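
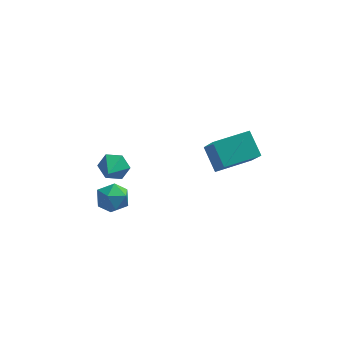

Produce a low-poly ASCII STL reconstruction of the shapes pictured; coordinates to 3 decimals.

solid 
facet normal -0.995 -0.041 -0.087
outer loop
vertex -3.124 -2.141 0.778
vertex -3.121 -2.982 1.137
vertex -3.199 -2.251 1.683
endloop
endfacet
facet normal -0.776 0.631 0.012
outer loop
vertex -3.124 -2.141 0.778
vertex -3.199 -2.251 1.683
vertex -2.666 -1.589 1.346
endloop
endfacet
facet normal -0.322 0.795 -0.513
outer loop
vertex -3.124 -2.141 0.778
vertex -2.666 -1.589 1.346
vertex -2.258 -1.91 0.592
endloop
endfacet
facet normal -0.262 0.225 -0.939
outer loop
vertex -3.124 -2.141 0.778
vertex -2.258 -1.91 0.592
vertex -2.54 -2.771 0.464
endloop
endfacet
facet normal -0.677 -0.291 -0.676
outer loop
vertex -3.124 -2.141 0.778
vertex -2.54 -2.771 0.464
vertex -3.121 -2.982 1.137
endloop
endfacet
facet normal -0.416 0.656 0.630
outer loop
vertex -2.666 -1.589 1.346
vertex -3.199 -2.251 1.683
vertex -2.38 -2.089 2.056
endloop
endfacet
facet normal -0.773 -0.431 0.466
outer loop
vertex -3.199 -2.251 1.683
vertex -3.121 -2.982 1.137
vertex -2.662 -2.95 1.928
endloop
endfacet
facet normal -0.258 -0.836 -0.485
outer loop
vertex -3.121 -2.982 1.137
vertex -2.54 -2.771 0.464
vertex -2.254 -3.271 1.174
endloop
endfacet
facet normal 0.415 -0.000 -0.910
outer loop
vertex -2.54 -2.771 0.464
vertex -2.258 -1.91 0.592
vertex -1.721 -2.609 0.837
endloop
endfacet
facet normal 0.317 0.922 -0.221
outer loop
vertex -2.258 -1.91 0.592
vertex -2.666 -1.589 1.346
vertex -1.799 -1.878 1.383
endloop
endfacet
facet normal 0.262 -0.225 0.939
outer loop
vertex -1.796 -2.719 1.742
vertex -2.38 -2.089 2.056
vertex -2.662 -2.95 1.928
endloop
endfacet
facet normal 0.322 -0.795 0.513
outer loop
vertex -1.796 -2.719 1.742
vertex -2.662 -2.95 1.928
vertex -2.254 -3.271 1.174
endloop
endfacet
facet normal 0.776 -0.631 -0.012
outer loop
vertex -1.796 -2.719 1.742
vertex -2.254 -3.271 1.174
vertex -1.721 -2.609 0.837
endloop
endfacet
facet normal 0.995 0.041 0.087
outer loop
vertex -1.796 -2.719 1.742
vertex -1.721 -2.609 0.837
vertex -1.799 -1.878 1.383
endloop
endfacet
facet normal 0.677 0.291 0.676
outer loop
vertex -1.796 -2.719 1.742
vertex -1.799 -1.878 1.383
vertex -2.38 -2.089 2.056
endloop
endfacet
facet normal -0.415 0.000 0.910
outer loop
vertex -2.662 -2.95 1.928
vertex -2.38 -2.089 2.056
vertex -3.199 -2.251 1.683
endloop
endfacet
facet normal -0.317 -0.922 0.221
outer loop
vertex -2.254 -3.271 1.174
vertex -2.662 -2.95 1.928
vertex -3.121 -2.982 1.137
endloop
endfacet
facet normal 0.416 -0.656 -0.630
outer loop
vertex -1.721 -2.609 0.837
vertex -2.254 -3.271 1.174
vertex -2.54 -2.771 0.464
endloop
endfacet
facet normal 0.773 0.431 -0.466
outer loop
vertex -1.799 -1.878 1.383
vertex -1.721 -2.609 0.837
vertex -2.258 -1.91 0.592
endloop
endfacet
facet normal 0.258 0.836 0.485
outer loop
vertex -2.38 -2.089 2.056
vertex -1.799 -1.878 1.383
vertex -2.666 -1.589 1.346
endloop
endfacet
facet normal 0.163 0.899 -0.406
outer loop
vertex -2.311 1.822 -1.56
vertex -2.73 2.188 -0.918
vertex -1.892 2.062 -0.86
endloop
endfacet
facet normal 0.647 -0.751 -0.130
outer loop
vertex -2.311 1.822 -1.56
vertex -1.892 2.062 -0.86
vertex -2.93 1.092 -0.422
endloop
endfacet
facet normal 0.163 0.899 -0.406
outer loop
vertex -1.892 2.062 -0.86
vertex -2.73 2.188 -0.918
vertex -2.311 2.428 -0.218
endloop
endfacet
facet normal 0.647 -0.399 0.650
outer loop
vertex -1.892 2.062 -0.86
vertex -2.311 2.428 -0.218
vertex -2.93 1.092 -0.422
endloop
endfacet
facet normal 0.164 0.899 -0.406
outer loop
vertex -2.311 2.428 -0.218
vertex -2.73 2.188 -0.918
vertex -3.15 2.555 -0.276
endloop
endfacet
facet normal -0.085 -0.112 0.990
outer loop
vertex -2.311 2.428 -0.218
vertex -3.15 2.555 -0.276
vertex -2.93 1.092 -0.422
endloop
endfacet
facet normal 0.164 0.899 -0.407
outer loop
vertex -3.15 2.555 -0.276
vertex -2.73 2.188 -0.918
vertex -3.569 2.315 -0.975
endloop
endfacet
facet normal -0.816 -0.178 0.550
outer loop
vertex -3.15 2.555 -0.276
vertex -3.569 2.315 -0.975
vertex -2.93 1.092 -0.422
endloop
endfacet
facet normal 0.164 0.899 -0.407
outer loop
vertex -3.569 2.315 -0.975
vertex -2.73 2.188 -0.918
vertex -3.149 1.948 -1.617
endloop
endfacet
facet normal -0.816 -0.530 -0.230
outer loop
vertex -3.569 2.315 -0.975
vertex -3.149 1.948 -1.617
vertex -2.93 1.092 -0.422
endloop
endfacet
facet normal 0.163 0.899 -0.406
outer loop
vertex -3.149 1.948 -1.617
vertex -2.73 2.188 -0.918
vertex -2.311 1.822 -1.56
endloop
endfacet
facet normal -0.084 -0.817 -0.570
outer loop
vertex -3.149 1.948 -1.617
vertex -2.311 1.822 -1.56
vertex -2.93 1.092 -0.422
endloop
endfacet
facet normal -0.899 -0.430 -0.077
outer loop
vertex 2.802 -2.577 4.018
vertex 2.238 -1.562 4.936
vertex 2.375 -1.404 2.457
endloop
endfacet
facet normal 0.381 -0.686 -0.620
outer loop
vertex 4.102 -0.578 2.604
vertex 2.802 -2.577 4.018
vertex 2.375 -1.404 2.457
endloop
endfacet
facet normal -0.900 -0.430 -0.077
outer loop
vertex 2.375 -1.404 2.457
vertex 2.238 -1.562 4.936
vertex 1.811 -0.388 3.374
endloop
endfacet
facet normal -0.214 0.586 -0.781
outer loop
vertex 1.811 -0.388 3.374
vertex 4.102 -0.578 2.604
vertex 2.375 -1.404 2.457
endloop
endfacet
facet normal 0.214 -0.587 0.781
outer loop
vertex 2.802 -2.577 4.018
vertex 3.965 -0.736 5.083
vertex 2.238 -1.562 4.936
endloop
endfacet
facet normal 0.381 -0.686 -0.620
outer loop
vertex 4.529 -1.752 4.166
vertex 2.802 -2.577 4.018
vertex 4.102 -0.578 2.604
endloop
endfacet
facet normal 0.213 -0.587 0.781
outer loop
vertex 4.529 -1.752 4.166
vertex 3.965 -0.736 5.083
vertex 2.802 -2.577 4.018
endloop
endfacet
facet normal -0.381 0.686 0.620
outer loop
vertex 2.238 -1.562 4.936
vertex 3.965 -0.736 5.083
vertex 1.811 -0.388 3.374
endloop
endfacet
facet normal -0.214 0.587 -0.781
outer loop
vertex 3.538 0.437 3.522
vertex 4.102 -0.578 2.604
vertex 1.811 -0.388 3.374
endloop
endfacet
facet normal -0.381 0.686 0.620
outer loop
vertex 1.811 -0.388 3.374
vertex 3.965 -0.736 5.083
vertex 3.538 0.437 3.522
endloop
endfacet
facet normal 0.900 0.430 0.077
outer loop
vertex 3.538 0.437 3.522
vertex 4.529 -1.752 4.166
vertex 4.102 -0.578 2.604
endloop
endfacet
facet normal 0.900 0.430 0.077
outer loop
vertex 3.965 -0.736 5.083
vertex 4.529 -1.752 4.166
vertex 3.538 0.437 3.522
endloop
endfacet

endsolid


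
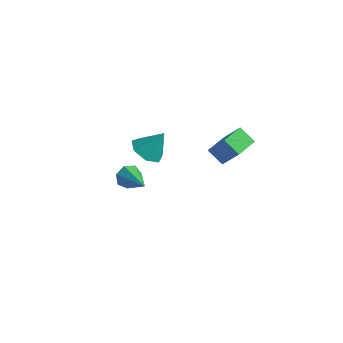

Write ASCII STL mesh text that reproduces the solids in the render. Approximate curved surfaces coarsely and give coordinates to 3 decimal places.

solid 
facet normal -0.811 0.386 -0.439
outer loop
vertex -2.834 2.855 -4.823
vertex -3.293 2.584 -4.213
vertex -2.915 3.298 -4.283
endloop
endfacet
facet normal 0.799 0.518 -0.305
outer loop
vertex -2.834 2.855 -4.823
vertex -2.915 3.298 -4.283
vertex -1.507 1.736 -3.247
endloop
endfacet
facet normal -0.811 0.386 -0.439
outer loop
vertex -2.915 3.298 -4.283
vertex -3.293 2.584 -4.213
vertex -3.281 3.203 -3.69
endloop
endfacet
facet normal 0.508 0.745 0.433
outer loop
vertex -2.915 3.298 -4.283
vertex -3.281 3.203 -3.69
vertex -1.507 1.736 -3.247
endloop
endfacet
facet normal -0.812 0.386 -0.438
outer loop
vertex -3.281 3.203 -3.69
vertex -3.293 2.584 -4.213
vertex -3.655 2.643 -3.491
endloop
endfacet
facet normal 0.027 0.319 0.947
outer loop
vertex -3.281 3.203 -3.69
vertex -3.655 2.643 -3.491
vertex -1.507 1.736 -3.247
endloop
endfacet
facet normal -0.812 0.386 -0.438
outer loop
vertex -3.655 2.643 -3.491
vertex -3.293 2.584 -4.213
vertex -3.757 2.038 -3.835
endloop
endfacet
facet normal -0.282 -0.438 0.854
outer loop
vertex -3.655 2.643 -3.491
vertex -3.757 2.038 -3.835
vertex -1.507 1.736 -3.247
endloop
endfacet
facet normal -0.811 0.385 -0.439
outer loop
vertex -3.757 2.038 -3.835
vertex -3.293 2.584 -4.213
vertex -3.508 1.845 -4.464
endloop
endfacet
facet normal -0.186 -0.958 0.220
outer loop
vertex -3.757 2.038 -3.835
vertex -3.508 1.845 -4.464
vertex -1.507 1.736 -3.247
endloop
endfacet
facet normal -0.812 0.385 -0.439
outer loop
vertex -3.508 1.845 -4.464
vertex -3.293 2.584 -4.213
vertex -3.098 2.209 -4.903
endloop
endfacet
facet normal 0.243 -0.846 -0.475
outer loop
vertex -3.508 1.845 -4.464
vertex -3.098 2.209 -4.903
vertex -1.507 1.736 -3.247
endloop
endfacet
facet normal -0.811 0.386 -0.439
outer loop
vertex -3.098 2.209 -4.903
vertex -3.293 2.584 -4.213
vertex -2.834 2.855 -4.823
endloop
endfacet
facet normal 0.680 -0.190 -0.708
outer loop
vertex -3.098 2.209 -4.903
vertex -2.834 2.855 -4.823
vertex -1.507 1.736 -3.247
endloop
endfacet
facet normal -0.542 0.103 -0.834
outer loop
vertex 2.462 2.121 2.289
vertex 2.563 3.433 2.385
vertex 3.424 2.093 1.66
endloop
endfacet
facet normal -0.077 -0.994 -0.073
outer loop
vertex 4.617 1.867 3.495
vertex 2.462 2.121 2.289
vertex 3.424 2.093 1.66
endloop
endfacet
facet normal -0.542 0.103 -0.834
outer loop
vertex 3.424 2.093 1.66
vertex 2.563 3.433 2.385
vertex 3.525 3.405 1.756
endloop
endfacet
facet normal 0.837 -0.024 -0.547
outer loop
vertex 3.525 3.405 1.756
vertex 4.617 1.867 3.495
vertex 3.424 2.093 1.66
endloop
endfacet
facet normal -0.837 0.024 0.547
outer loop
vertex 2.462 2.121 2.289
vertex 3.756 3.207 4.22
vertex 2.563 3.433 2.385
endloop
endfacet
facet normal -0.077 -0.994 -0.073
outer loop
vertex 3.655 1.895 4.124
vertex 2.462 2.121 2.289
vertex 4.617 1.867 3.495
endloop
endfacet
facet normal -0.837 0.024 0.547
outer loop
vertex 3.655 1.895 4.124
vertex 3.756 3.207 4.22
vertex 2.462 2.121 2.289
endloop
endfacet
facet normal 0.077 0.994 0.073
outer loop
vertex 2.563 3.433 2.385
vertex 3.756 3.207 4.22
vertex 3.525 3.405 1.756
endloop
endfacet
facet normal 0.837 -0.024 -0.547
outer loop
vertex 4.718 3.179 3.591
vertex 4.617 1.867 3.495
vertex 3.525 3.405 1.756
endloop
endfacet
facet normal 0.077 0.994 0.073
outer loop
vertex 3.525 3.405 1.756
vertex 3.756 3.207 4.22
vertex 4.718 3.179 3.591
endloop
endfacet
facet normal 0.542 -0.103 0.834
outer loop
vertex 4.718 3.179 3.591
vertex 3.655 1.895 4.124
vertex 4.617 1.867 3.495
endloop
endfacet
facet normal 0.542 -0.103 0.834
outer loop
vertex 3.756 3.207 4.22
vertex 3.655 1.895 4.124
vertex 4.718 3.179 3.591
endloop
endfacet
facet normal -0.393 -0.410 -0.823
outer loop
vertex -0.073 1.136 0.451
vertex -1.02 1.345 0.799
vertex -0.406 1.931 0.214
endloop
endfacet
facet normal 0.926 0.375 -0.042
outer loop
vertex -0.073 1.136 0.451
vertex -0.406 1.931 0.214
vertex -0.36 2.035 2.181
endloop
endfacet
facet normal -0.392 -0.411 -0.823
outer loop
vertex -0.406 1.931 0.214
vertex -1.02 1.345 0.799
vertex -1.202 2.284 0.417
endloop
endfacet
facet normal 0.392 0.918 -0.058
outer loop
vertex -0.406 1.931 0.214
vertex -1.202 2.284 0.417
vertex -0.36 2.035 2.181
endloop
endfacet
facet normal -0.392 -0.411 -0.823
outer loop
vertex -1.202 2.284 0.417
vertex -1.02 1.345 0.799
vertex -1.86 1.93 0.907
endloop
endfacet
facet normal -0.293 0.917 0.269
outer loop
vertex -1.202 2.284 0.417
vertex -1.86 1.93 0.907
vertex -0.36 2.035 2.181
endloop
endfacet
facet normal -0.392 -0.411 -0.823
outer loop
vertex -1.86 1.93 0.907
vertex -1.02 1.345 0.799
vertex -1.885 1.136 1.316
endloop
endfacet
facet normal -0.615 0.376 0.693
outer loop
vertex -1.86 1.93 0.907
vertex -1.885 1.136 1.316
vertex -0.36 2.035 2.181
endloop
endfacet
facet normal -0.393 -0.410 -0.823
outer loop
vertex -1.885 1.136 1.316
vertex -1.02 1.345 0.799
vertex -1.259 0.499 1.335
endloop
endfacet
facet normal -0.331 -0.299 0.895
outer loop
vertex -1.885 1.136 1.316
vertex -1.259 0.499 1.335
vertex -0.36 2.035 2.181
endloop
endfacet
facet normal -0.393 -0.411 -0.823
outer loop
vertex -1.259 0.499 1.335
vertex -1.02 1.345 0.799
vertex -0.452 0.499 0.95
endloop
endfacet
facet normal 0.345 -0.600 0.722
outer loop
vertex -1.259 0.499 1.335
vertex -0.452 0.499 0.95
vertex -0.36 2.035 2.181
endloop
endfacet
facet normal -0.393 -0.411 -0.823
outer loop
vertex -0.452 0.499 0.95
vertex -1.02 1.345 0.799
vertex -0.073 1.136 0.451
endloop
endfacet
facet normal 0.904 -0.299 0.305
outer loop
vertex -0.452 0.499 0.95
vertex -0.073 1.136 0.451
vertex -0.36 2.035 2.181
endloop
endfacet

endsolid


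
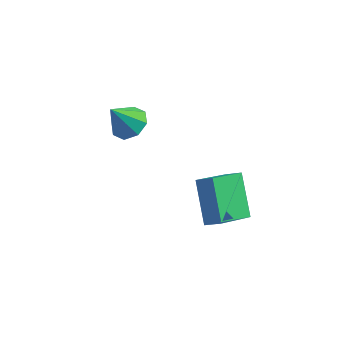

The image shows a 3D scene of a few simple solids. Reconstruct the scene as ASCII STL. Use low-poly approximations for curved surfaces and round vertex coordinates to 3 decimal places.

solid 
facet normal -0.417 0.602 0.682
outer loop
vertex 0.512 -1.131 2.061
vertex 1.211 -1.132 2.489
vertex 1.139 0.459 1.041
endloop
endfacet
facet normal -0.853 0.001 -0.522
outer loop
vertex 1.989 -0.768 -0.349
vertex 0.512 -1.131 2.061
vertex 1.139 0.459 1.041
endloop
endfacet
facet normal -0.417 0.601 0.681
outer loop
vertex 1.139 0.459 1.041
vertex 1.211 -1.132 2.489
vertex 1.838 0.458 1.47
endloop
endfacet
facet normal 0.316 0.799 -0.512
outer loop
vertex 1.838 0.458 1.47
vertex 1.989 -0.768 -0.349
vertex 1.139 0.459 1.041
endloop
endfacet
facet normal -0.315 -0.799 0.513
outer loop
vertex 0.512 -1.131 2.061
vertex 2.061 -2.359 1.099
vertex 1.211 -1.132 2.489
endloop
endfacet
facet normal -0.853 0.001 -0.522
outer loop
vertex 1.362 -2.358 0.67
vertex 0.512 -1.131 2.061
vertex 1.989 -0.768 -0.349
endloop
endfacet
facet normal -0.315 -0.799 0.512
outer loop
vertex 1.362 -2.358 0.67
vertex 2.061 -2.359 1.099
vertex 0.512 -1.131 2.061
endloop
endfacet
facet normal 0.853 -0.001 0.523
outer loop
vertex 1.211 -1.132 2.489
vertex 2.061 -2.359 1.099
vertex 1.838 0.458 1.47
endloop
endfacet
facet normal 0.315 0.799 -0.512
outer loop
vertex 2.688 -0.769 0.079
vertex 1.989 -0.768 -0.349
vertex 1.838 0.458 1.47
endloop
endfacet
facet normal 0.853 -0.001 0.522
outer loop
vertex 1.838 0.458 1.47
vertex 2.061 -2.359 1.099
vertex 2.688 -0.769 0.079
endloop
endfacet
facet normal 0.417 -0.601 -0.682
outer loop
vertex 2.688 -0.769 0.079
vertex 1.362 -2.358 0.67
vertex 1.989 -0.768 -0.349
endloop
endfacet
facet normal 0.417 -0.602 -0.681
outer loop
vertex 2.061 -2.359 1.099
vertex 1.362 -2.358 0.67
vertex 2.688 -0.769 0.079
endloop
endfacet
facet normal 0.362 0.380 -0.851
outer loop
vertex -2.667 1.412 2.839
vertex -3.145 0.869 2.393
vertex -3.254 1.655 2.698
endloop
endfacet
facet normal 0.043 0.577 0.815
outer loop
vertex -2.667 1.412 2.839
vertex -3.254 1.655 2.698
vertex -3.695 0.291 3.687
endloop
endfacet
facet normal 0.361 0.380 -0.852
outer loop
vertex -3.254 1.655 2.698
vertex -3.145 0.869 2.393
vertex -3.777 1.437 2.379
endloop
endfacet
facet normal -0.585 0.591 0.555
outer loop
vertex -3.254 1.655 2.698
vertex -3.777 1.437 2.379
vertex -3.695 0.291 3.687
endloop
endfacet
facet normal 0.361 0.381 -0.851
outer loop
vertex -3.777 1.437 2.379
vertex -3.145 0.869 2.393
vertex -3.93 0.887 2.068
endloop
endfacet
facet normal -0.967 0.157 0.198
outer loop
vertex -3.777 1.437 2.379
vertex -3.93 0.887 2.068
vertex -3.695 0.291 3.687
endloop
endfacet
facet normal 0.361 0.381 -0.851
outer loop
vertex -3.93 0.887 2.068
vertex -3.145 0.869 2.393
vertex -3.624 0.326 1.947
endloop
endfacet
facet normal -0.881 -0.471 -0.045
outer loop
vertex -3.93 0.887 2.068
vertex -3.624 0.326 1.947
vertex -3.695 0.291 3.687
endloop
endfacet
facet normal 0.362 0.380 -0.851
outer loop
vertex -3.624 0.326 1.947
vertex -3.145 0.869 2.393
vertex -3.037 0.083 2.088
endloop
endfacet
facet normal -0.375 -0.926 -0.034
outer loop
vertex -3.624 0.326 1.947
vertex -3.037 0.083 2.088
vertex -3.695 0.291 3.687
endloop
endfacet
facet normal 0.360 0.380 -0.852
outer loop
vertex -3.037 0.083 2.088
vertex -3.145 0.869 2.393
vertex -2.513 0.301 2.407
endloop
endfacet
facet normal 0.253 -0.940 0.227
outer loop
vertex -3.037 0.083 2.088
vertex -2.513 0.301 2.407
vertex -3.695 0.291 3.687
endloop
endfacet
facet normal 0.361 0.381 -0.851
outer loop
vertex -2.513 0.301 2.407
vertex -3.145 0.869 2.393
vertex -2.36 0.851 2.718
endloop
endfacet
facet normal 0.635 -0.506 0.583
outer loop
vertex -2.513 0.301 2.407
vertex -2.36 0.851 2.718
vertex -3.695 0.291 3.687
endloop
endfacet
facet normal 0.361 0.381 -0.851
outer loop
vertex -2.36 0.851 2.718
vertex -3.145 0.869 2.393
vertex -2.667 1.412 2.839
endloop
endfacet
facet normal 0.549 0.122 0.827
outer loop
vertex -2.36 0.851 2.718
vertex -2.667 1.412 2.839
vertex -3.695 0.291 3.687
endloop
endfacet

endsolid


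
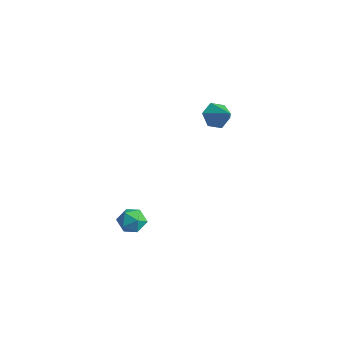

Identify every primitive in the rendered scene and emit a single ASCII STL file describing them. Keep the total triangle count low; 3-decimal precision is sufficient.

solid 
facet normal -0.817 0.079 -0.571
outer loop
vertex -2.234 2.692 2.423
vertex -2.62 2.735 2.982
vertex -2.367 3.299 2.698
endloop
endfacet
facet normal 0.855 0.358 -0.376
outer loop
vertex -2.234 2.692 2.423
vertex -2.367 3.299 2.698
vertex -1.68 2.645 3.638
endloop
endfacet
facet normal -0.817 0.079 -0.571
outer loop
vertex -2.367 3.299 2.698
vertex -2.62 2.735 2.982
vertex -2.753 3.343 3.256
endloop
endfacet
facet normal 0.463 0.850 0.253
outer loop
vertex -2.367 3.299 2.698
vertex -2.753 3.343 3.256
vertex -1.68 2.645 3.638
endloop
endfacet
facet normal -0.817 0.079 -0.571
outer loop
vertex -2.753 3.343 3.256
vertex -2.62 2.735 2.982
vertex -3.006 2.779 3.54
endloop
endfacet
facet normal -0.020 0.457 0.889
outer loop
vertex -2.753 3.343 3.256
vertex -3.006 2.779 3.54
vertex -1.68 2.645 3.638
endloop
endfacet
facet normal -0.817 0.078 -0.571
outer loop
vertex -3.006 2.779 3.54
vertex -2.62 2.735 2.982
vertex -2.872 2.171 3.265
endloop
endfacet
facet normal -0.110 -0.430 0.896
outer loop
vertex -3.006 2.779 3.54
vertex -2.872 2.171 3.265
vertex -1.68 2.645 3.638
endloop
endfacet
facet normal -0.817 0.078 -0.571
outer loop
vertex -2.872 2.171 3.265
vertex -2.62 2.735 2.982
vertex -2.486 2.128 2.707
endloop
endfacet
facet normal 0.283 -0.921 0.267
outer loop
vertex -2.872 2.171 3.265
vertex -2.486 2.128 2.707
vertex -1.68 2.645 3.638
endloop
endfacet
facet normal -0.818 0.078 -0.571
outer loop
vertex -2.486 2.128 2.707
vertex -2.62 2.735 2.982
vertex -2.234 2.692 2.423
endloop
endfacet
facet normal 0.765 -0.528 -0.369
outer loop
vertex -2.486 2.128 2.707
vertex -2.234 2.692 2.423
vertex -1.68 2.645 3.638
endloop
endfacet
facet normal -0.387 0.199 0.901
outer loop
vertex -1.57 -2.478 0.414
vertex -2.168 -2.663 0.198
vertex -1.762 -3.11 0.471
endloop
endfacet
facet normal 0.296 -0.004 0.955
outer loop
vertex -1.57 -2.478 0.414
vertex -1.762 -3.11 0.471
vertex -1.144 -2.967 0.28
endloop
endfacet
facet normal 0.691 0.447 0.568
outer loop
vertex -1.57 -2.478 0.414
vertex -1.144 -2.967 0.28
vertex -1.168 -2.433 -0.111
endloop
endfacet
facet normal 0.254 0.928 0.274
outer loop
vertex -1.57 -2.478 0.414
vertex -1.168 -2.433 -0.111
vertex -1.801 -2.245 -0.161
endloop
endfacet
facet normal -0.413 0.774 0.480
outer loop
vertex -1.57 -2.478 0.414
vertex -1.801 -2.245 -0.161
vertex -2.168 -2.663 0.198
endloop
endfacet
facet normal 0.357 -0.654 0.667
outer loop
vertex -1.144 -2.967 0.28
vertex -1.762 -3.11 0.471
vertex -1.479 -3.455 -0.019
endloop
endfacet
facet normal -0.748 -0.325 0.579
outer loop
vertex -1.762 -3.11 0.471
vertex -2.168 -2.663 0.198
vertex -2.112 -3.267 -0.069
endloop
endfacet
facet normal -0.790 0.605 -0.103
outer loop
vertex -2.168 -2.663 0.198
vertex -1.801 -2.245 -0.161
vertex -2.136 -2.733 -0.46
endloop
endfacet
facet normal 0.288 0.853 -0.435
outer loop
vertex -1.801 -2.245 -0.161
vertex -1.168 -2.433 -0.111
vertex -1.518 -2.59 -0.651
endloop
endfacet
facet normal 0.996 0.074 0.041
outer loop
vertex -1.168 -2.433 -0.111
vertex -1.144 -2.967 0.28
vertex -1.112 -3.037 -0.378
endloop
endfacet
facet normal -0.254 -0.928 -0.274
outer loop
vertex -1.71 -3.222 -0.594
vertex -1.479 -3.455 -0.019
vertex -2.112 -3.267 -0.069
endloop
endfacet
facet normal -0.691 -0.447 -0.568
outer loop
vertex -1.71 -3.222 -0.594
vertex -2.112 -3.267 -0.069
vertex -2.136 -2.733 -0.46
endloop
endfacet
facet normal -0.296 0.004 -0.955
outer loop
vertex -1.71 -3.222 -0.594
vertex -2.136 -2.733 -0.46
vertex -1.518 -2.59 -0.651
endloop
endfacet
facet normal 0.387 -0.199 -0.901
outer loop
vertex -1.71 -3.222 -0.594
vertex -1.518 -2.59 -0.651
vertex -1.112 -3.037 -0.378
endloop
endfacet
facet normal 0.413 -0.774 -0.480
outer loop
vertex -1.71 -3.222 -0.594
vertex -1.112 -3.037 -0.378
vertex -1.479 -3.455 -0.019
endloop
endfacet
facet normal -0.288 -0.853 0.435
outer loop
vertex -2.112 -3.267 -0.069
vertex -1.479 -3.455 -0.019
vertex -1.762 -3.11 0.471
endloop
endfacet
facet normal -0.996 -0.074 -0.041
outer loop
vertex -2.136 -2.733 -0.46
vertex -2.112 -3.267 -0.069
vertex -2.168 -2.663 0.198
endloop
endfacet
facet normal -0.357 0.654 -0.667
outer loop
vertex -1.518 -2.59 -0.651
vertex -2.136 -2.733 -0.46
vertex -1.801 -2.245 -0.161
endloop
endfacet
facet normal 0.748 0.325 -0.579
outer loop
vertex -1.112 -3.037 -0.378
vertex -1.518 -2.59 -0.651
vertex -1.168 -2.433 -0.111
endloop
endfacet
facet normal 0.790 -0.605 0.103
outer loop
vertex -1.479 -3.455 -0.019
vertex -1.112 -3.037 -0.378
vertex -1.144 -2.967 0.28
endloop
endfacet

endsolid


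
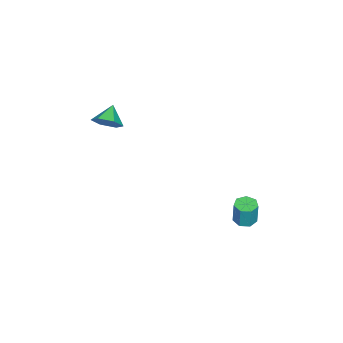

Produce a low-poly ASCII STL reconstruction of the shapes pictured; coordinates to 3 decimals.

solid 
facet normal 0.795 0.089 -0.600
outer loop
vertex -0.06 -3.474 2.431
vertex -0.512 -3.243 1.866
vertex -0.21 -2.734 2.342
endloop
endfacet
facet normal 0.062 0.132 0.989
outer loop
vertex -0.06 -3.474 2.431
vertex -0.21 -2.734 2.342
vertex -1.348 -3.337 2.494
endloop
endfacet
facet normal 0.796 0.088 -0.599
outer loop
vertex -0.21 -2.734 2.342
vertex -0.512 -3.243 1.866
vertex -0.662 -2.503 1.776
endloop
endfacet
facet normal -0.325 0.756 0.568
outer loop
vertex -0.21 -2.734 2.342
vertex -0.662 -2.503 1.776
vertex -1.348 -3.337 2.494
endloop
endfacet
facet normal 0.796 0.088 -0.599
outer loop
vertex -0.662 -2.503 1.776
vertex -0.512 -3.243 1.866
vertex -0.964 -3.013 1.3
endloop
endfacet
facet normal -0.810 0.577 -0.104
outer loop
vertex -0.662 -2.503 1.776
vertex -0.964 -3.013 1.3
vertex -1.348 -3.337 2.494
endloop
endfacet
facet normal 0.796 0.089 -0.599
outer loop
vertex -0.964 -3.013 1.3
vertex -0.512 -3.243 1.866
vertex -0.814 -3.752 1.389
endloop
endfacet
facet normal -0.908 -0.227 -0.353
outer loop
vertex -0.964 -3.013 1.3
vertex -0.814 -3.752 1.389
vertex -1.348 -3.337 2.494
endloop
endfacet
facet normal 0.796 0.089 -0.599
outer loop
vertex -0.814 -3.752 1.389
vertex -0.512 -3.243 1.866
vertex -0.362 -3.983 1.955
endloop
endfacet
facet normal -0.520 -0.851 0.068
outer loop
vertex -0.814 -3.752 1.389
vertex -0.362 -3.983 1.955
vertex -1.348 -3.337 2.494
endloop
endfacet
facet normal 0.795 0.089 -0.600
outer loop
vertex -0.362 -3.983 1.955
vertex -0.512 -3.243 1.866
vertex -0.06 -3.474 2.431
endloop
endfacet
facet normal -0.035 -0.671 0.740
outer loop
vertex -0.362 -3.983 1.955
vertex -0.06 -3.474 2.431
vertex -1.348 -3.337 2.494
endloop
endfacet
facet normal -0.119 -0.078 -0.990
outer loop
vertex -1.39 2.884 -4.018
vertex -1.955 2.932 -3.954
vertex -1.569 3.345 -4.033
endloop
endfacet
facet normal 0.925 0.354 -0.140
outer loop
vertex -1.39 2.884 -4.018
vertex -1.569 3.345 -4.033
vertex -1.241 2.979 -2.791
endloop
endfacet
facet normal 0.924 0.355 -0.140
outer loop
vertex -1.241 2.979 -2.791
vertex -1.569 3.345 -4.033
vertex -1.42 3.44 -2.805
endloop
endfacet
facet normal 0.121 0.077 0.990
outer loop
vertex -1.241 2.979 -2.791
vertex -1.42 3.44 -2.805
vertex -1.805 3.028 -2.726
endloop
endfacet
facet normal -0.121 -0.076 -0.990
outer loop
vertex -1.569 3.345 -4.033
vertex -1.955 2.932 -3.954
vertex -2.038 3.495 -3.987
endloop
endfacet
facet normal 0.293 0.950 -0.109
outer loop
vertex -1.569 3.345 -4.033
vertex -2.038 3.495 -3.987
vertex -1.42 3.44 -2.805
endloop
endfacet
facet normal 0.293 0.950 -0.109
outer loop
vertex -1.42 3.44 -2.805
vertex -2.038 3.495 -3.987
vertex -1.889 3.59 -2.76
endloop
endfacet
facet normal 0.120 0.078 0.990
outer loop
vertex -1.42 3.44 -2.805
vertex -1.889 3.59 -2.76
vertex -1.805 3.028 -2.726
endloop
endfacet
facet normal -0.120 -0.076 -0.990
outer loop
vertex -2.038 3.495 -3.987
vertex -1.955 2.932 -3.954
vertex -2.444 3.222 -3.917
endloop
endfacet
facet normal -0.558 0.830 0.003
outer loop
vertex -2.038 3.495 -3.987
vertex -2.444 3.222 -3.917
vertex -1.889 3.59 -2.76
endloop
endfacet
facet normal -0.558 0.830 0.003
outer loop
vertex -1.889 3.59 -2.76
vertex -2.444 3.222 -3.917
vertex -2.295 3.317 -2.689
endloop
endfacet
facet normal 0.121 0.078 0.990
outer loop
vertex -1.889 3.59 -2.76
vertex -2.295 3.317 -2.689
vertex -1.805 3.028 -2.726
endloop
endfacet
facet normal -0.121 -0.077 -0.990
outer loop
vertex -2.444 3.222 -3.917
vertex -1.955 2.932 -3.954
vertex -2.482 2.731 -3.874
endloop
endfacet
facet normal -0.990 0.087 0.113
outer loop
vertex -2.444 3.222 -3.917
vertex -2.482 2.731 -3.874
vertex -2.295 3.317 -2.689
endloop
endfacet
facet normal -0.990 0.084 0.114
outer loop
vertex -2.295 3.317 -2.689
vertex -2.482 2.731 -3.874
vertex -2.332 2.826 -2.647
endloop
endfacet
facet normal 0.119 0.076 0.990
outer loop
vertex -2.295 3.317 -2.689
vertex -2.332 2.826 -2.647
vertex -1.805 3.028 -2.726
endloop
endfacet
facet normal -0.120 -0.078 -0.990
outer loop
vertex -2.482 2.731 -3.874
vertex -1.955 2.932 -3.954
vertex -2.122 2.391 -3.891
endloop
endfacet
facet normal -0.677 -0.723 0.139
outer loop
vertex -2.482 2.731 -3.874
vertex -2.122 2.391 -3.891
vertex -2.332 2.826 -2.647
endloop
endfacet
facet normal -0.678 -0.722 0.138
outer loop
vertex -2.332 2.826 -2.647
vertex -2.122 2.391 -3.891
vertex -1.973 2.486 -2.664
endloop
endfacet
facet normal 0.119 0.076 0.990
outer loop
vertex -2.332 2.826 -2.647
vertex -1.973 2.486 -2.664
vertex -1.805 3.028 -2.726
endloop
endfacet
facet normal -0.122 -0.078 -0.990
outer loop
vertex -2.122 2.391 -3.891
vertex -1.955 2.932 -3.954
vertex -1.637 2.459 -3.956
endloop
endfacet
facet normal 0.146 -0.987 0.059
outer loop
vertex -2.122 2.391 -3.891
vertex -1.637 2.459 -3.956
vertex -1.973 2.486 -2.664
endloop
endfacet
facet normal 0.148 -0.987 0.059
outer loop
vertex -1.973 2.486 -2.664
vertex -1.637 2.459 -3.956
vertex -1.487 2.555 -2.728
endloop
endfacet
facet normal 0.120 0.076 0.990
outer loop
vertex -1.973 2.486 -2.664
vertex -1.487 2.555 -2.728
vertex -1.805 3.028 -2.726
endloop
endfacet
facet normal -0.119 -0.076 -0.990
outer loop
vertex -1.637 2.459 -3.956
vertex -1.955 2.932 -3.954
vertex -1.39 2.884 -4.018
endloop
endfacet
facet normal 0.859 -0.508 -0.065
outer loop
vertex -1.637 2.459 -3.956
vertex -1.39 2.884 -4.018
vertex -1.487 2.555 -2.728
endloop
endfacet
facet normal 0.859 -0.508 -0.065
outer loop
vertex -1.487 2.555 -2.728
vertex -1.39 2.884 -4.018
vertex -1.241 2.979 -2.791
endloop
endfacet
facet normal 0.121 0.077 0.990
outer loop
vertex -1.487 2.555 -2.728
vertex -1.241 2.979 -2.791
vertex -1.805 3.028 -2.726
endloop
endfacet

endsolid


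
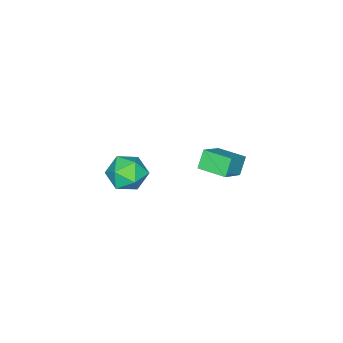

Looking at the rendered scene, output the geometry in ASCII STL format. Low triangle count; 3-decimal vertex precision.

solid 
facet normal 0.062 0.976 -0.211
outer loop
vertex 2.172 0.18 -0.518
vertex 1.629 0.368 0.194
vertex 2.537 0.335 0.307
endloop
endfacet
facet normal 0.656 0.634 -0.409
outer loop
vertex 2.172 0.18 -0.518
vertex 2.537 0.335 0.307
vertex 2.862 -0.34 -0.217
endloop
endfacet
facet normal 0.473 0.123 -0.872
outer loop
vertex 2.172 0.18 -0.518
vertex 2.862 -0.34 -0.217
vertex 2.156 -0.725 -0.654
endloop
endfacet
facet normal -0.235 0.149 -0.961
outer loop
vertex 2.172 0.18 -0.518
vertex 2.156 -0.725 -0.654
vertex 1.394 -0.287 -0.4
endloop
endfacet
facet normal -0.489 0.676 -0.552
outer loop
vertex 2.172 0.18 -0.518
vertex 1.394 -0.287 -0.4
vertex 1.629 0.368 0.194
endloop
endfacet
facet normal 0.933 0.319 0.168
outer loop
vertex 2.862 -0.34 -0.217
vertex 2.537 0.335 0.307
vertex 2.746 -0.473 0.68
endloop
endfacet
facet normal -0.029 0.872 0.489
outer loop
vertex 2.537 0.335 0.307
vertex 1.629 0.368 0.194
vertex 1.984 -0.035 0.934
endloop
endfacet
facet normal -0.920 0.386 -0.062
outer loop
vertex 1.629 0.368 0.194
vertex 1.394 -0.287 -0.4
vertex 1.278 -0.42 0.497
endloop
endfacet
facet normal -0.509 -0.466 -0.724
outer loop
vertex 1.394 -0.287 -0.4
vertex 2.156 -0.725 -0.654
vertex 1.603 -1.095 -0.027
endloop
endfacet
facet normal 0.636 -0.507 -0.581
outer loop
vertex 2.156 -0.725 -0.654
vertex 2.862 -0.34 -0.217
vertex 2.511 -1.128 0.086
endloop
endfacet
facet normal 0.235 -0.149 0.961
outer loop
vertex 1.968 -0.94 0.798
vertex 2.746 -0.473 0.68
vertex 1.984 -0.035 0.934
endloop
endfacet
facet normal -0.473 -0.123 0.872
outer loop
vertex 1.968 -0.94 0.798
vertex 1.984 -0.035 0.934
vertex 1.278 -0.42 0.497
endloop
endfacet
facet normal -0.656 -0.634 0.409
outer loop
vertex 1.968 -0.94 0.798
vertex 1.278 -0.42 0.497
vertex 1.603 -1.095 -0.027
endloop
endfacet
facet normal -0.062 -0.976 0.211
outer loop
vertex 1.968 -0.94 0.798
vertex 1.603 -1.095 -0.027
vertex 2.511 -1.128 0.086
endloop
endfacet
facet normal 0.489 -0.676 0.552
outer loop
vertex 1.968 -0.94 0.798
vertex 2.511 -1.128 0.086
vertex 2.746 -0.473 0.68
endloop
endfacet
facet normal 0.509 0.466 0.724
outer loop
vertex 1.984 -0.035 0.934
vertex 2.746 -0.473 0.68
vertex 2.537 0.335 0.307
endloop
endfacet
facet normal -0.636 0.507 0.581
outer loop
vertex 1.278 -0.42 0.497
vertex 1.984 -0.035 0.934
vertex 1.629 0.368 0.194
endloop
endfacet
facet normal -0.933 -0.319 -0.168
outer loop
vertex 1.603 -1.095 -0.027
vertex 1.278 -0.42 0.497
vertex 1.394 -0.287 -0.4
endloop
endfacet
facet normal 0.029 -0.872 -0.489
outer loop
vertex 2.511 -1.128 0.086
vertex 1.603 -1.095 -0.027
vertex 2.156 -0.725 -0.654
endloop
endfacet
facet normal 0.920 -0.386 0.062
outer loop
vertex 2.746 -0.473 0.68
vertex 2.511 -1.128 0.086
vertex 2.862 -0.34 -0.217
endloop
endfacet
facet normal -0.568 -0.078 0.819
outer loop
vertex -2.599 0.039 -1.807
vertex -2.687 1.345 -1.743
vertex -3.747 0.001 -2.607
endloop
endfacet
facet normal 0.067 -0.997 -0.049
outer loop
vertex -3.213 0.075 -3.377
vertex -2.599 0.039 -1.807
vertex -3.747 0.001 -2.607
endloop
endfacet
facet normal -0.568 -0.078 0.819
outer loop
vertex -3.747 0.001 -2.607
vertex -2.687 1.345 -1.743
vertex -3.835 1.307 -2.543
endloop
endfacet
facet normal -0.820 -0.027 -0.571
outer loop
vertex -3.835 1.307 -2.543
vertex -3.213 0.075 -3.377
vertex -3.747 0.001 -2.607
endloop
endfacet
facet normal 0.820 0.027 0.571
outer loop
vertex -2.599 0.039 -1.807
vertex -2.153 1.419 -2.513
vertex -2.687 1.345 -1.743
endloop
endfacet
facet normal 0.067 -0.997 -0.049
outer loop
vertex -2.065 0.113 -2.577
vertex -2.599 0.039 -1.807
vertex -3.213 0.075 -3.377
endloop
endfacet
facet normal 0.820 0.027 0.571
outer loop
vertex -2.065 0.113 -2.577
vertex -2.153 1.419 -2.513
vertex -2.599 0.039 -1.807
endloop
endfacet
facet normal -0.067 0.997 0.049
outer loop
vertex -2.687 1.345 -1.743
vertex -2.153 1.419 -2.513
vertex -3.835 1.307 -2.543
endloop
endfacet
facet normal -0.820 -0.027 -0.571
outer loop
vertex -3.301 1.381 -3.313
vertex -3.213 0.075 -3.377
vertex -3.835 1.307 -2.543
endloop
endfacet
facet normal -0.067 0.997 0.049
outer loop
vertex -3.835 1.307 -2.543
vertex -2.153 1.419 -2.513
vertex -3.301 1.381 -3.313
endloop
endfacet
facet normal 0.568 0.078 -0.819
outer loop
vertex -3.301 1.381 -3.313
vertex -2.065 0.113 -2.577
vertex -3.213 0.075 -3.377
endloop
endfacet
facet normal 0.568 0.078 -0.819
outer loop
vertex -2.153 1.419 -2.513
vertex -2.065 0.113 -2.577
vertex -3.301 1.381 -3.313
endloop
endfacet

endsolid


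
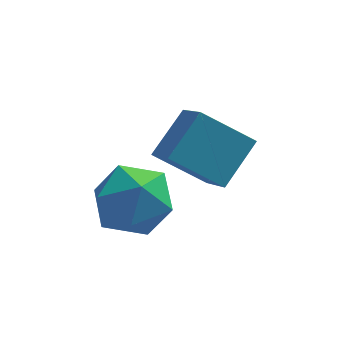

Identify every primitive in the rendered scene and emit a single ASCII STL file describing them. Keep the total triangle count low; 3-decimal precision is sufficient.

solid 
facet normal -0.443 0.806 -0.393
outer loop
vertex 0.964 -1.802 0.737
vertex 0.306 -1.784 1.516
vertex 1.185 -1.27 1.578
endloop
endfacet
facet normal 0.250 0.787 -0.564
outer loop
vertex 0.964 -1.802 0.737
vertex 1.185 -1.27 1.578
vertex 1.908 -1.826 1.122
endloop
endfacet
facet normal 0.376 0.177 -0.910
outer loop
vertex 0.964 -1.802 0.737
vertex 1.908 -1.826 1.122
vertex 1.476 -2.683 0.777
endloop
endfacet
facet normal -0.240 -0.183 -0.954
outer loop
vertex 0.964 -1.802 0.737
vertex 1.476 -2.683 0.777
vertex 0.486 -2.658 1.021
endloop
endfacet
facet normal -0.745 0.206 -0.634
outer loop
vertex 0.964 -1.802 0.737
vertex 0.486 -2.658 1.021
vertex 0.306 -1.784 1.516
endloop
endfacet
facet normal 0.626 0.779 0.042
outer loop
vertex 1.908 -1.826 1.122
vertex 1.185 -1.27 1.578
vertex 1.834 -1.822 2.139
endloop
endfacet
facet normal -0.495 0.808 0.319
outer loop
vertex 1.185 -1.27 1.578
vertex 0.306 -1.784 1.516
vertex 0.844 -1.797 2.383
endloop
endfacet
facet normal -0.984 -0.162 -0.071
outer loop
vertex 0.306 -1.784 1.516
vertex 0.486 -2.658 1.021
vertex 0.412 -2.654 2.038
endloop
endfacet
facet normal -0.165 -0.792 -0.588
outer loop
vertex 0.486 -2.658 1.021
vertex 1.476 -2.683 0.777
vertex 1.135 -3.21 1.582
endloop
endfacet
facet normal 0.829 -0.210 -0.518
outer loop
vertex 1.476 -2.683 0.777
vertex 1.908 -1.826 1.122
vertex 2.014 -2.696 1.644
endloop
endfacet
facet normal 0.240 0.183 0.954
outer loop
vertex 1.356 -2.678 2.423
vertex 1.834 -1.822 2.139
vertex 0.844 -1.797 2.383
endloop
endfacet
facet normal -0.376 -0.177 0.910
outer loop
vertex 1.356 -2.678 2.423
vertex 0.844 -1.797 2.383
vertex 0.412 -2.654 2.038
endloop
endfacet
facet normal -0.250 -0.787 0.564
outer loop
vertex 1.356 -2.678 2.423
vertex 0.412 -2.654 2.038
vertex 1.135 -3.21 1.582
endloop
endfacet
facet normal 0.443 -0.806 0.393
outer loop
vertex 1.356 -2.678 2.423
vertex 1.135 -3.21 1.582
vertex 2.014 -2.696 1.644
endloop
endfacet
facet normal 0.745 -0.206 0.634
outer loop
vertex 1.356 -2.678 2.423
vertex 2.014 -2.696 1.644
vertex 1.834 -1.822 2.139
endloop
endfacet
facet normal 0.165 0.792 0.588
outer loop
vertex 0.844 -1.797 2.383
vertex 1.834 -1.822 2.139
vertex 1.185 -1.27 1.578
endloop
endfacet
facet normal -0.829 0.210 0.518
outer loop
vertex 0.412 -2.654 2.038
vertex 0.844 -1.797 2.383
vertex 0.306 -1.784 1.516
endloop
endfacet
facet normal -0.626 -0.779 -0.042
outer loop
vertex 1.135 -3.21 1.582
vertex 0.412 -2.654 2.038
vertex 0.486 -2.658 1.021
endloop
endfacet
facet normal 0.495 -0.808 -0.319
outer loop
vertex 2.014 -2.696 1.644
vertex 1.135 -3.21 1.582
vertex 1.476 -2.683 0.777
endloop
endfacet
facet normal 0.984 0.162 0.071
outer loop
vertex 1.834 -1.822 2.139
vertex 2.014 -2.696 1.644
vertex 1.908 -1.826 1.122
endloop
endfacet
facet normal -0.820 0.120 0.559
outer loop
vertex 2.621 -0.601 3.203
vertex 2.246 0.462 2.425
vertex 1.908 -1.48 2.346
endloop
endfacet
facet normal 0.274 -0.776 0.568
outer loop
vertex 3.154 -1.662 1.495
vertex 2.621 -0.601 3.203
vertex 1.908 -1.48 2.346
endloop
endfacet
facet normal -0.820 0.120 0.560
outer loop
vertex 1.908 -1.48 2.346
vertex 2.246 0.462 2.425
vertex 1.532 -0.417 1.568
endloop
endfacet
facet normal -0.503 -0.619 -0.603
outer loop
vertex 1.532 -0.417 1.568
vertex 3.154 -1.662 1.495
vertex 1.908 -1.48 2.346
endloop
endfacet
facet normal 0.503 0.619 0.604
outer loop
vertex 2.621 -0.601 3.203
vertex 3.492 0.28 1.574
vertex 2.246 0.462 2.425
endloop
endfacet
facet normal 0.274 -0.776 0.568
outer loop
vertex 3.868 -0.783 2.352
vertex 2.621 -0.601 3.203
vertex 3.154 -1.662 1.495
endloop
endfacet
facet normal 0.502 0.619 0.603
outer loop
vertex 3.868 -0.783 2.352
vertex 3.492 0.28 1.574
vertex 2.621 -0.601 3.203
endloop
endfacet
facet normal -0.274 0.776 -0.568
outer loop
vertex 2.246 0.462 2.425
vertex 3.492 0.28 1.574
vertex 1.532 -0.417 1.568
endloop
endfacet
facet normal -0.502 -0.619 -0.604
outer loop
vertex 2.779 -0.599 0.717
vertex 3.154 -1.662 1.495
vertex 1.532 -0.417 1.568
endloop
endfacet
facet normal -0.274 0.776 -0.568
outer loop
vertex 1.532 -0.417 1.568
vertex 3.492 0.28 1.574
vertex 2.779 -0.599 0.717
endloop
endfacet
facet normal 0.820 -0.120 -0.560
outer loop
vertex 2.779 -0.599 0.717
vertex 3.868 -0.783 2.352
vertex 3.154 -1.662 1.495
endloop
endfacet
facet normal 0.820 -0.120 -0.560
outer loop
vertex 3.492 0.28 1.574
vertex 3.868 -0.783 2.352
vertex 2.779 -0.599 0.717
endloop
endfacet

endsolid


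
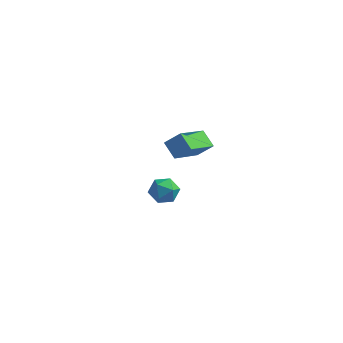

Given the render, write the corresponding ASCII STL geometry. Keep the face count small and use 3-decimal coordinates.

solid 
facet normal -0.211 0.774 -0.597
outer loop
vertex 2.562 -2.514 0.294
vertex 1.875 -2.551 0.489
vertex 2.33 -2.141 0.859
endloop
endfacet
facet normal 0.458 0.817 -0.351
outer loop
vertex 2.562 -2.514 0.294
vertex 2.33 -2.141 0.859
vertex 2.959 -2.481 0.888
endloop
endfacet
facet normal 0.804 0.226 -0.550
outer loop
vertex 2.562 -2.514 0.294
vertex 2.959 -2.481 0.888
vertex 2.892 -3.1 0.536
endloop
endfacet
facet normal 0.350 -0.183 -0.919
outer loop
vertex 2.562 -2.514 0.294
vertex 2.892 -3.1 0.536
vertex 2.223 -3.143 0.29
endloop
endfacet
facet normal -0.277 0.156 -0.948
outer loop
vertex 2.562 -2.514 0.294
vertex 2.223 -3.143 0.29
vertex 1.875 -2.551 0.489
endloop
endfacet
facet normal 0.430 0.827 0.362
outer loop
vertex 2.959 -2.481 0.888
vertex 2.33 -2.141 0.859
vertex 2.517 -2.497 1.45
endloop
endfacet
facet normal -0.653 0.757 -0.036
outer loop
vertex 2.33 -2.141 0.859
vertex 1.875 -2.551 0.489
vertex 1.848 -2.54 1.204
endloop
endfacet
facet normal -0.759 -0.243 -0.604
outer loop
vertex 1.875 -2.551 0.489
vertex 2.223 -3.143 0.29
vertex 1.781 -3.159 0.852
endloop
endfacet
facet normal 0.256 -0.790 -0.557
outer loop
vertex 2.223 -3.143 0.29
vertex 2.892 -3.1 0.536
vertex 2.41 -3.499 0.881
endloop
endfacet
facet normal 0.991 -0.130 0.039
outer loop
vertex 2.892 -3.1 0.536
vertex 2.959 -2.481 0.888
vertex 2.865 -3.089 1.251
endloop
endfacet
facet normal -0.350 0.183 0.919
outer loop
vertex 2.178 -3.126 1.446
vertex 2.517 -2.497 1.45
vertex 1.848 -2.54 1.204
endloop
endfacet
facet normal -0.804 -0.226 0.550
outer loop
vertex 2.178 -3.126 1.446
vertex 1.848 -2.54 1.204
vertex 1.781 -3.159 0.852
endloop
endfacet
facet normal -0.458 -0.817 0.351
outer loop
vertex 2.178 -3.126 1.446
vertex 1.781 -3.159 0.852
vertex 2.41 -3.499 0.881
endloop
endfacet
facet normal 0.211 -0.774 0.597
outer loop
vertex 2.178 -3.126 1.446
vertex 2.41 -3.499 0.881
vertex 2.865 -3.089 1.251
endloop
endfacet
facet normal 0.277 -0.156 0.948
outer loop
vertex 2.178 -3.126 1.446
vertex 2.865 -3.089 1.251
vertex 2.517 -2.497 1.45
endloop
endfacet
facet normal -0.256 0.790 0.557
outer loop
vertex 1.848 -2.54 1.204
vertex 2.517 -2.497 1.45
vertex 2.33 -2.141 0.859
endloop
endfacet
facet normal -0.991 0.130 -0.039
outer loop
vertex 1.781 -3.159 0.852
vertex 1.848 -2.54 1.204
vertex 1.875 -2.551 0.489
endloop
endfacet
facet normal -0.430 -0.827 -0.362
outer loop
vertex 2.41 -3.499 0.881
vertex 1.781 -3.159 0.852
vertex 2.223 -3.143 0.29
endloop
endfacet
facet normal 0.653 -0.757 0.036
outer loop
vertex 2.865 -3.089 1.251
vertex 2.41 -3.499 0.881
vertex 2.892 -3.1 0.536
endloop
endfacet
facet normal 0.759 0.243 0.604
outer loop
vertex 2.517 -2.497 1.45
vertex 2.865 -3.089 1.251
vertex 2.959 -2.481 0.888
endloop
endfacet
facet normal -0.705 -0.211 -0.678
outer loop
vertex 0.602 1.705 0.151
vertex 1.005 3.497 -0.825
vertex 1.264 1.257 -0.398
endloop
endfacet
facet normal -0.194 -0.861 0.469
outer loop
vertex 1.955 1.463 0.265
vertex 0.602 1.705 0.151
vertex 1.264 1.257 -0.398
endloop
endfacet
facet normal -0.705 -0.211 -0.677
outer loop
vertex 1.264 1.257 -0.398
vertex 1.005 3.497 -0.825
vertex 1.667 3.049 -1.375
endloop
endfacet
facet normal 0.682 -0.462 -0.567
outer loop
vertex 1.667 3.049 -1.375
vertex 1.955 1.463 0.265
vertex 1.264 1.257 -0.398
endloop
endfacet
facet normal -0.682 0.462 0.567
outer loop
vertex 0.602 1.705 0.151
vertex 1.696 3.703 -0.162
vertex 1.005 3.497 -0.825
endloop
endfacet
facet normal -0.194 -0.862 0.469
outer loop
vertex 1.293 1.911 0.815
vertex 0.602 1.705 0.151
vertex 1.955 1.463 0.265
endloop
endfacet
facet normal -0.682 0.462 0.567
outer loop
vertex 1.293 1.911 0.815
vertex 1.696 3.703 -0.162
vertex 0.602 1.705 0.151
endloop
endfacet
facet normal 0.193 0.862 -0.469
outer loop
vertex 1.005 3.497 -0.825
vertex 1.696 3.703 -0.162
vertex 1.667 3.049 -1.375
endloop
endfacet
facet normal 0.682 -0.462 -0.567
outer loop
vertex 2.358 3.255 -0.711
vertex 1.955 1.463 0.265
vertex 1.667 3.049 -1.375
endloop
endfacet
facet normal 0.194 0.862 -0.469
outer loop
vertex 1.667 3.049 -1.375
vertex 1.696 3.703 -0.162
vertex 2.358 3.255 -0.711
endloop
endfacet
facet normal 0.705 0.210 0.677
outer loop
vertex 2.358 3.255 -0.711
vertex 1.293 1.911 0.815
vertex 1.955 1.463 0.265
endloop
endfacet
facet normal 0.705 0.211 0.678
outer loop
vertex 1.696 3.703 -0.162
vertex 1.293 1.911 0.815
vertex 2.358 3.255 -0.711
endloop
endfacet

endsolid


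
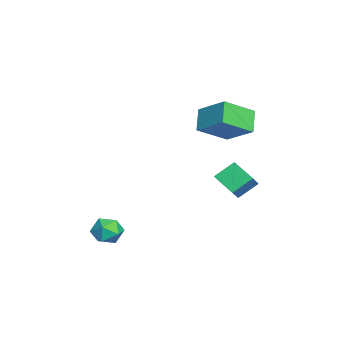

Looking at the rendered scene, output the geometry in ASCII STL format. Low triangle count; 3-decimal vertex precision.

solid 
facet normal -0.675 0.278 -0.683
outer loop
vertex -2.422 4.008 -1.85
vertex -1.436 4.892 -2.465
vertex -2.033 3.032 -2.632
endloop
endfacet
facet normal -0.675 -0.606 0.421
outer loop
vertex -1.344 2.748 -1.935
vertex -2.422 4.008 -1.85
vertex -2.033 3.032 -2.632
endloop
endfacet
facet normal -0.675 0.278 -0.683
outer loop
vertex -2.033 3.032 -2.632
vertex -1.436 4.892 -2.465
vertex -1.047 3.916 -3.247
endloop
endfacet
facet normal 0.296 -0.746 -0.597
outer loop
vertex -1.047 3.916 -3.247
vertex -1.344 2.748 -1.935
vertex -2.033 3.032 -2.632
endloop
endfacet
facet normal -0.296 0.746 0.597
outer loop
vertex -2.422 4.008 -1.85
vertex -0.747 4.608 -1.768
vertex -1.436 4.892 -2.465
endloop
endfacet
facet normal -0.675 -0.606 0.421
outer loop
vertex -1.733 3.724 -1.153
vertex -2.422 4.008 -1.85
vertex -1.344 2.748 -1.935
endloop
endfacet
facet normal -0.296 0.746 0.597
outer loop
vertex -1.733 3.724 -1.153
vertex -0.747 4.608 -1.768
vertex -2.422 4.008 -1.85
endloop
endfacet
facet normal 0.675 0.606 -0.421
outer loop
vertex -1.436 4.892 -2.465
vertex -0.747 4.608 -1.768
vertex -1.047 3.916 -3.247
endloop
endfacet
facet normal 0.296 -0.746 -0.597
outer loop
vertex -0.358 3.632 -2.55
vertex -1.344 2.748 -1.935
vertex -1.047 3.916 -3.247
endloop
endfacet
facet normal 0.675 0.606 -0.421
outer loop
vertex -1.047 3.916 -3.247
vertex -0.747 4.608 -1.768
vertex -0.358 3.632 -2.55
endloop
endfacet
facet normal 0.675 -0.278 0.683
outer loop
vertex -0.358 3.632 -2.55
vertex -1.733 3.724 -1.153
vertex -1.344 2.748 -1.935
endloop
endfacet
facet normal 0.675 -0.278 0.683
outer loop
vertex -0.747 4.608 -1.768
vertex -1.733 3.724 -1.153
vertex -0.358 3.632 -2.55
endloop
endfacet
facet normal -0.727 0.060 0.684
outer loop
vertex -0.665 3.205 3.408
vertex -1.458 4.66 2.438
vertex -1.697 1.983 2.42
endloop
endfacet
facet normal 0.413 -0.758 0.505
outer loop
vertex -0.702 1.9 1.482
vertex -0.665 3.205 3.408
vertex -1.697 1.983 2.42
endloop
endfacet
facet normal -0.727 0.060 0.684
outer loop
vertex -1.697 1.983 2.42
vertex -1.458 4.66 2.438
vertex -2.49 3.438 1.45
endloop
endfacet
facet normal -0.549 -0.650 -0.525
outer loop
vertex -2.49 3.438 1.45
vertex -0.702 1.9 1.482
vertex -1.697 1.983 2.42
endloop
endfacet
facet normal 0.549 0.650 0.525
outer loop
vertex -0.665 3.205 3.408
vertex -0.463 4.577 1.5
vertex -1.458 4.66 2.438
endloop
endfacet
facet normal 0.413 -0.758 0.505
outer loop
vertex 0.33 3.122 2.47
vertex -0.665 3.205 3.408
vertex -0.702 1.9 1.482
endloop
endfacet
facet normal 0.549 0.650 0.525
outer loop
vertex 0.33 3.122 2.47
vertex -0.463 4.577 1.5
vertex -0.665 3.205 3.408
endloop
endfacet
facet normal -0.413 0.758 -0.505
outer loop
vertex -1.458 4.66 2.438
vertex -0.463 4.577 1.5
vertex -2.49 3.438 1.45
endloop
endfacet
facet normal -0.549 -0.650 -0.525
outer loop
vertex -1.495 3.355 0.512
vertex -0.702 1.9 1.482
vertex -2.49 3.438 1.45
endloop
endfacet
facet normal -0.413 0.758 -0.505
outer loop
vertex -2.49 3.438 1.45
vertex -0.463 4.577 1.5
vertex -1.495 3.355 0.512
endloop
endfacet
facet normal 0.727 -0.060 -0.684
outer loop
vertex -1.495 3.355 0.512
vertex 0.33 3.122 2.47
vertex -0.702 1.9 1.482
endloop
endfacet
facet normal 0.727 -0.060 -0.684
outer loop
vertex -0.463 4.577 1.5
vertex 0.33 3.122 2.47
vertex -1.495 3.355 0.512
endloop
endfacet
facet normal 0.178 -0.074 0.981
outer loop
vertex 2.595 -1.766 -2.914
vertex 2.349 -2.593 -2.932
vertex 3.175 -2.385 -3.066
endloop
endfacet
facet normal 0.612 0.407 0.679
outer loop
vertex 2.595 -1.766 -2.914
vertex 3.175 -2.385 -3.066
vertex 3.195 -1.654 -3.522
endloop
endfacet
facet normal 0.206 0.906 0.370
outer loop
vertex 2.595 -1.766 -2.914
vertex 3.195 -1.654 -3.522
vertex 2.382 -1.409 -3.669
endloop
endfacet
facet normal -0.478 0.734 0.482
outer loop
vertex 2.595 -1.766 -2.914
vertex 2.382 -1.409 -3.669
vertex 1.859 -1.989 -3.304
endloop
endfacet
facet normal -0.494 0.128 0.860
outer loop
vertex 2.595 -1.766 -2.914
vertex 1.859 -1.989 -3.304
vertex 2.349 -2.593 -2.932
endloop
endfacet
facet normal 0.983 0.077 0.166
outer loop
vertex 3.195 -1.654 -3.522
vertex 3.175 -2.385 -3.066
vertex 3.321 -2.411 -3.916
endloop
endfacet
facet normal 0.283 -0.700 0.655
outer loop
vertex 3.175 -2.385 -3.066
vertex 2.349 -2.593 -2.932
vertex 2.798 -2.991 -3.551
endloop
endfacet
facet normal -0.807 -0.373 0.458
outer loop
vertex 2.349 -2.593 -2.932
vertex 1.859 -1.989 -3.304
vertex 1.985 -2.746 -3.698
endloop
endfacet
facet normal -0.780 0.607 -0.153
outer loop
vertex 1.859 -1.989 -3.304
vertex 2.382 -1.409 -3.669
vertex 2.005 -2.015 -4.154
endloop
endfacet
facet normal 0.327 0.885 -0.332
outer loop
vertex 2.382 -1.409 -3.669
vertex 3.195 -1.654 -3.522
vertex 2.831 -1.807 -4.288
endloop
endfacet
facet normal 0.478 -0.734 -0.482
outer loop
vertex 2.585 -2.634 -4.306
vertex 3.321 -2.411 -3.916
vertex 2.798 -2.991 -3.551
endloop
endfacet
facet normal -0.206 -0.906 -0.370
outer loop
vertex 2.585 -2.634 -4.306
vertex 2.798 -2.991 -3.551
vertex 1.985 -2.746 -3.698
endloop
endfacet
facet normal -0.612 -0.407 -0.679
outer loop
vertex 2.585 -2.634 -4.306
vertex 1.985 -2.746 -3.698
vertex 2.005 -2.015 -4.154
endloop
endfacet
facet normal -0.178 0.074 -0.981
outer loop
vertex 2.585 -2.634 -4.306
vertex 2.005 -2.015 -4.154
vertex 2.831 -1.807 -4.288
endloop
endfacet
facet normal 0.494 -0.128 -0.860
outer loop
vertex 2.585 -2.634 -4.306
vertex 2.831 -1.807 -4.288
vertex 3.321 -2.411 -3.916
endloop
endfacet
facet normal 0.780 -0.607 0.153
outer loop
vertex 2.798 -2.991 -3.551
vertex 3.321 -2.411 -3.916
vertex 3.175 -2.385 -3.066
endloop
endfacet
facet normal -0.327 -0.885 0.332
outer loop
vertex 1.985 -2.746 -3.698
vertex 2.798 -2.991 -3.551
vertex 2.349 -2.593 -2.932
endloop
endfacet
facet normal -0.983 -0.077 -0.166
outer loop
vertex 2.005 -2.015 -4.154
vertex 1.985 -2.746 -3.698
vertex 1.859 -1.989 -3.304
endloop
endfacet
facet normal -0.283 0.700 -0.655
outer loop
vertex 2.831 -1.807 -4.288
vertex 2.005 -2.015 -4.154
vertex 2.382 -1.409 -3.669
endloop
endfacet
facet normal 0.807 0.373 -0.458
outer loop
vertex 3.321 -2.411 -3.916
vertex 2.831 -1.807 -4.288
vertex 3.195 -1.654 -3.522
endloop
endfacet

endsolid


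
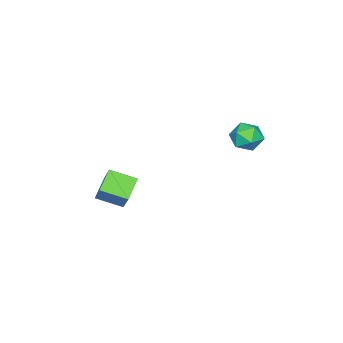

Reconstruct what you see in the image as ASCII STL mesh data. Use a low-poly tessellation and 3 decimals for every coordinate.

solid 
facet normal -0.980 -0.084 -0.182
outer loop
vertex -1.107 3.966 2.978
vertex -1.114 3.407 3.272
vertex -1.22 3.937 3.598
endloop
endfacet
facet normal -0.791 0.601 -0.116
outer loop
vertex -1.107 3.966 2.978
vertex -1.22 3.937 3.598
vertex -0.844 4.387 3.367
endloop
endfacet
facet normal -0.290 0.741 -0.606
outer loop
vertex -1.107 3.966 2.978
vertex -0.844 4.387 3.367
vertex -0.505 4.136 2.898
endloop
endfacet
facet normal -0.170 0.142 -0.975
outer loop
vertex -1.107 3.966 2.978
vertex -0.505 4.136 2.898
vertex -0.672 3.531 2.839
endloop
endfacet
facet normal -0.596 -0.368 -0.714
outer loop
vertex -1.107 3.966 2.978
vertex -0.672 3.531 2.839
vertex -1.114 3.407 3.272
endloop
endfacet
facet normal -0.498 0.687 0.529
outer loop
vertex -0.844 4.387 3.367
vertex -1.22 3.937 3.598
vertex -0.688 4.089 3.901
endloop
endfacet
facet normal -0.803 -0.420 0.422
outer loop
vertex -1.22 3.937 3.598
vertex -1.114 3.407 3.272
vertex -0.855 3.484 3.842
endloop
endfacet
facet normal -0.182 -0.880 -0.438
outer loop
vertex -1.114 3.407 3.272
vertex -0.672 3.531 2.839
vertex -0.516 3.233 3.373
endloop
endfacet
facet normal 0.506 -0.056 -0.861
outer loop
vertex -0.672 3.531 2.839
vertex -0.505 4.136 2.898
vertex -0.14 3.683 3.142
endloop
endfacet
facet normal 0.310 0.913 -0.264
outer loop
vertex -0.505 4.136 2.898
vertex -0.844 4.387 3.367
vertex -0.246 4.213 3.468
endloop
endfacet
facet normal 0.170 -0.142 0.975
outer loop
vertex -0.253 3.654 3.762
vertex -0.688 4.089 3.901
vertex -0.855 3.484 3.842
endloop
endfacet
facet normal 0.290 -0.741 0.606
outer loop
vertex -0.253 3.654 3.762
vertex -0.855 3.484 3.842
vertex -0.516 3.233 3.373
endloop
endfacet
facet normal 0.791 -0.601 0.116
outer loop
vertex -0.253 3.654 3.762
vertex -0.516 3.233 3.373
vertex -0.14 3.683 3.142
endloop
endfacet
facet normal 0.980 0.084 0.182
outer loop
vertex -0.253 3.654 3.762
vertex -0.14 3.683 3.142
vertex -0.246 4.213 3.468
endloop
endfacet
facet normal 0.596 0.368 0.714
outer loop
vertex -0.253 3.654 3.762
vertex -0.246 4.213 3.468
vertex -0.688 4.089 3.901
endloop
endfacet
facet normal -0.506 0.056 0.861
outer loop
vertex -0.855 3.484 3.842
vertex -0.688 4.089 3.901
vertex -1.22 3.937 3.598
endloop
endfacet
facet normal -0.310 -0.913 0.264
outer loop
vertex -0.516 3.233 3.373
vertex -0.855 3.484 3.842
vertex -1.114 3.407 3.272
endloop
endfacet
facet normal 0.498 -0.687 -0.529
outer loop
vertex -0.14 3.683 3.142
vertex -0.516 3.233 3.373
vertex -0.672 3.531 2.839
endloop
endfacet
facet normal 0.803 0.420 -0.422
outer loop
vertex -0.246 4.213 3.468
vertex -0.14 3.683 3.142
vertex -0.505 4.136 2.898
endloop
endfacet
facet normal 0.182 0.880 0.438
outer loop
vertex -0.688 4.089 3.901
vertex -0.246 4.213 3.468
vertex -0.844 4.387 3.367
endloop
endfacet
facet normal -0.404 -0.445 -0.800
outer loop
vertex 0.171 -1.209 0.051
vertex -0.169 -0.287 -0.29
vertex 1.0 -1.084 -0.437
endloop
endfacet
facet normal 0.327 -0.887 0.328
outer loop
vertex 1.429 -0.613 0.41
vertex 0.171 -1.209 0.051
vertex 1.0 -1.084 -0.437
endloop
endfacet
facet normal -0.404 -0.445 -0.800
outer loop
vertex 1.0 -1.084 -0.437
vertex -0.169 -0.287 -0.29
vertex 0.66 -0.162 -0.778
endloop
endfacet
facet normal 0.854 0.129 -0.504
outer loop
vertex 0.66 -0.162 -0.778
vertex 1.429 -0.613 0.41
vertex 1.0 -1.084 -0.437
endloop
endfacet
facet normal -0.854 -0.129 0.504
outer loop
vertex 0.171 -1.209 0.051
vertex 0.26 0.184 0.557
vertex -0.169 -0.287 -0.29
endloop
endfacet
facet normal 0.327 -0.887 0.328
outer loop
vertex 0.6 -0.738 0.898
vertex 0.171 -1.209 0.051
vertex 1.429 -0.613 0.41
endloop
endfacet
facet normal -0.854 -0.129 0.504
outer loop
vertex 0.6 -0.738 0.898
vertex 0.26 0.184 0.557
vertex 0.171 -1.209 0.051
endloop
endfacet
facet normal -0.327 0.887 -0.328
outer loop
vertex -0.169 -0.287 -0.29
vertex 0.26 0.184 0.557
vertex 0.66 -0.162 -0.778
endloop
endfacet
facet normal 0.854 0.129 -0.504
outer loop
vertex 1.089 0.309 0.069
vertex 1.429 -0.613 0.41
vertex 0.66 -0.162 -0.778
endloop
endfacet
facet normal -0.327 0.887 -0.328
outer loop
vertex 0.66 -0.162 -0.778
vertex 0.26 0.184 0.557
vertex 1.089 0.309 0.069
endloop
endfacet
facet normal 0.404 0.445 0.800
outer loop
vertex 1.089 0.309 0.069
vertex 0.6 -0.738 0.898
vertex 1.429 -0.613 0.41
endloop
endfacet
facet normal 0.404 0.445 0.800
outer loop
vertex 0.26 0.184 0.557
vertex 0.6 -0.738 0.898
vertex 1.089 0.309 0.069
endloop
endfacet

endsolid


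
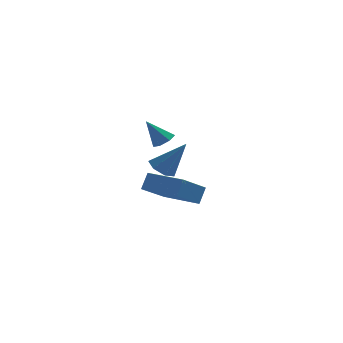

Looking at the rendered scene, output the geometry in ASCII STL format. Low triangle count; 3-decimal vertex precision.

solid 
facet normal -0.577 -0.578 0.577
outer loop
vertex 0.465 2.099 -1.503
vertex -1.175 3.536 -1.705
vertex 0.127 1.594 -2.347
endloop
endfacet
facet normal 0.749 -0.656 0.092
outer loop
vertex 1.275 2.744 -3.495
vertex 0.465 2.099 -1.503
vertex 0.127 1.594 -2.347
endloop
endfacet
facet normal -0.577 -0.578 0.577
outer loop
vertex 0.127 1.594 -2.347
vertex -1.175 3.536 -1.705
vertex -1.514 3.031 -2.549
endloop
endfacet
facet normal -0.325 -0.485 -0.812
outer loop
vertex -1.514 3.031 -2.549
vertex 1.275 2.744 -3.495
vertex 0.127 1.594 -2.347
endloop
endfacet
facet normal 0.325 0.485 0.812
outer loop
vertex 0.465 2.099 -1.503
vertex -0.027 4.686 -2.853
vertex -1.175 3.536 -1.705
endloop
endfacet
facet normal 0.749 -0.656 0.092
outer loop
vertex 1.614 3.249 -2.651
vertex 0.465 2.099 -1.503
vertex 1.275 2.744 -3.495
endloop
endfacet
facet normal 0.325 0.485 0.812
outer loop
vertex 1.614 3.249 -2.651
vertex -0.027 4.686 -2.853
vertex 0.465 2.099 -1.503
endloop
endfacet
facet normal -0.749 0.656 -0.092
outer loop
vertex -1.175 3.536 -1.705
vertex -0.027 4.686 -2.853
vertex -1.514 3.031 -2.549
endloop
endfacet
facet normal -0.325 -0.485 -0.812
outer loop
vertex -0.365 4.181 -3.697
vertex 1.275 2.744 -3.495
vertex -1.514 3.031 -2.549
endloop
endfacet
facet normal -0.749 0.656 -0.093
outer loop
vertex -1.514 3.031 -2.549
vertex -0.027 4.686 -2.853
vertex -0.365 4.181 -3.697
endloop
endfacet
facet normal 0.577 0.578 -0.577
outer loop
vertex -0.365 4.181 -3.697
vertex 1.614 3.249 -2.651
vertex 1.275 2.744 -3.495
endloop
endfacet
facet normal 0.577 0.578 -0.577
outer loop
vertex -0.027 4.686 -2.853
vertex 1.614 3.249 -2.651
vertex -0.365 4.181 -3.697
endloop
endfacet
facet normal -0.571 0.078 -0.817
outer loop
vertex -0.217 -2.744 1.131
vertex -0.746 -2.416 1.532
vertex -0.182 -2.104 1.168
endloop
endfacet
facet normal 0.963 -0.037 -0.267
outer loop
vertex -0.217 -2.744 1.131
vertex -0.182 -2.104 1.168
vertex 0.326 -2.564 3.068
endloop
endfacet
facet normal -0.571 0.078 -0.817
outer loop
vertex -0.182 -2.104 1.168
vertex -0.746 -2.416 1.532
vertex -0.572 -1.699 1.479
endloop
endfacet
facet normal 0.712 0.702 -0.021
outer loop
vertex -0.182 -2.104 1.168
vertex -0.572 -1.699 1.479
vertex 0.326 -2.564 3.068
endloop
endfacet
facet normal -0.570 0.078 -0.818
outer loop
vertex -0.572 -1.699 1.479
vertex -0.746 -2.416 1.532
vertex -1.093 -1.834 1.829
endloop
endfacet
facet normal 0.069 0.892 0.447
outer loop
vertex -0.572 -1.699 1.479
vertex -1.093 -1.834 1.829
vertex 0.326 -2.564 3.068
endloop
endfacet
facet normal -0.570 0.077 -0.818
outer loop
vertex -1.093 -1.834 1.829
vertex -0.746 -2.416 1.532
vertex -1.353 -2.407 1.956
endloop
endfacet
facet normal -0.482 0.392 0.783
outer loop
vertex -1.093 -1.834 1.829
vertex -1.353 -2.407 1.956
vertex 0.326 -2.564 3.068
endloop
endfacet
facet normal -0.570 0.078 -0.818
outer loop
vertex -1.353 -2.407 1.956
vertex -0.746 -2.416 1.532
vertex -1.156 -2.987 1.763
endloop
endfacet
facet normal -0.527 -0.424 0.736
outer loop
vertex -1.353 -2.407 1.956
vertex -1.156 -2.987 1.763
vertex 0.326 -2.564 3.068
endloop
endfacet
facet normal -0.571 0.079 -0.817
outer loop
vertex -1.156 -2.987 1.763
vertex -0.746 -2.416 1.532
vertex -0.651 -3.137 1.396
endloop
endfacet
facet normal -0.032 -0.940 0.341
outer loop
vertex -1.156 -2.987 1.763
vertex -0.651 -3.137 1.396
vertex 0.326 -2.564 3.068
endloop
endfacet
facet normal -0.571 0.079 -0.817
outer loop
vertex -0.651 -3.137 1.396
vertex -0.746 -2.416 1.532
vertex -0.217 -2.744 1.131
endloop
endfacet
facet normal 0.631 -0.768 -0.106
outer loop
vertex -0.651 -3.137 1.396
vertex -0.217 -2.744 1.131
vertex 0.326 -2.564 3.068
endloop
endfacet
facet normal 0.564 -0.102 -0.820
outer loop
vertex -0.204 -0.499 2.771
vertex -0.589 -0.922 2.559
vertex -0.603 -0.319 2.474
endloop
endfacet
facet normal 0.109 0.908 0.404
outer loop
vertex -0.204 -0.499 2.771
vertex -0.603 -0.319 2.474
vertex -1.391 -0.778 3.721
endloop
endfacet
facet normal 0.566 -0.102 -0.818
outer loop
vertex -0.603 -0.319 2.474
vertex -0.589 -0.922 2.559
vertex -0.991 -0.593 2.24
endloop
endfacet
facet normal -0.557 0.829 -0.047
outer loop
vertex -0.603 -0.319 2.474
vertex -0.991 -0.593 2.24
vertex -1.391 -0.778 3.721
endloop
endfacet
facet normal 0.566 -0.102 -0.818
outer loop
vertex -0.991 -0.593 2.24
vertex -0.589 -0.922 2.559
vertex -1.076 -1.115 2.246
endloop
endfacet
facet normal -0.959 0.153 -0.240
outer loop
vertex -0.991 -0.593 2.24
vertex -1.076 -1.115 2.246
vertex -1.391 -0.778 3.721
endloop
endfacet
facet normal 0.566 -0.101 -0.818
outer loop
vertex -1.076 -1.115 2.246
vertex -0.589 -0.922 2.559
vertex -0.794 -1.493 2.488
endloop
endfacet
facet normal -0.792 -0.610 -0.030
outer loop
vertex -1.076 -1.115 2.246
vertex -0.794 -1.493 2.488
vertex -1.391 -0.778 3.721
endloop
endfacet
facet normal 0.565 -0.101 -0.819
outer loop
vertex -0.794 -1.493 2.488
vertex -0.589 -0.922 2.559
vertex -0.357 -1.44 2.783
endloop
endfacet
facet normal -0.180 -0.886 0.427
outer loop
vertex -0.794 -1.493 2.488
vertex -0.357 -1.44 2.783
vertex -1.391 -0.778 3.721
endloop
endfacet
facet normal 0.565 -0.101 -0.819
outer loop
vertex -0.357 -1.44 2.783
vertex -0.589 -0.922 2.559
vertex -0.095 -0.998 2.909
endloop
endfacet
facet normal 0.411 -0.467 0.783
outer loop
vertex -0.357 -1.44 2.783
vertex -0.095 -0.998 2.909
vertex -1.391 -0.778 3.721
endloop
endfacet
facet normal 0.564 -0.103 -0.819
outer loop
vertex -0.095 -0.998 2.909
vertex -0.589 -0.922 2.559
vertex -0.204 -0.499 2.771
endloop
endfacet
facet normal 0.541 0.332 0.773
outer loop
vertex -0.095 -0.998 2.909
vertex -0.204 -0.499 2.771
vertex -1.391 -0.778 3.721
endloop
endfacet

endsolid


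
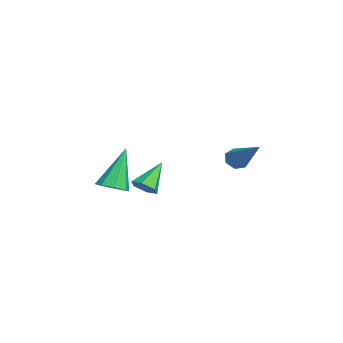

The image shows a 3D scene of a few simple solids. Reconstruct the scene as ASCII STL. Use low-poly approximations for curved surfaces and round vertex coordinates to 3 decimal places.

solid 
facet normal 0.508 -0.520 -0.687
outer loop
vertex -0.27 0.394 -3.97
vertex -0.707 0.069 -4.047
vertex -0.647 0.525 -4.348
endloop
endfacet
facet normal 0.328 0.945 0.000
outer loop
vertex -0.27 0.394 -3.97
vertex -0.647 0.525 -4.348
vertex -1.413 0.791 -3.093
endloop
endfacet
facet normal 0.510 -0.520 -0.686
outer loop
vertex -0.647 0.525 -4.348
vertex -0.707 0.069 -4.047
vertex -1.083 0.2 -4.426
endloop
endfacet
facet normal -0.480 0.752 -0.452
outer loop
vertex -0.647 0.525 -4.348
vertex -1.083 0.2 -4.426
vertex -1.413 0.791 -3.093
endloop
endfacet
facet normal 0.510 -0.520 -0.685
outer loop
vertex -1.083 0.2 -4.426
vertex -0.707 0.069 -4.047
vertex -1.143 -0.257 -4.124
endloop
endfacet
facet normal -0.973 -0.024 -0.230
outer loop
vertex -1.083 0.2 -4.426
vertex -1.143 -0.257 -4.124
vertex -1.413 0.791 -3.093
endloop
endfacet
facet normal 0.509 -0.518 -0.687
outer loop
vertex -1.143 -0.257 -4.124
vertex -0.707 0.069 -4.047
vertex -0.766 -0.388 -3.746
endloop
endfacet
facet normal -0.658 -0.608 0.445
outer loop
vertex -1.143 -0.257 -4.124
vertex -0.766 -0.388 -3.746
vertex -1.413 0.791 -3.093
endloop
endfacet
facet normal 0.510 -0.518 -0.687
outer loop
vertex -0.766 -0.388 -3.746
vertex -0.707 0.069 -4.047
vertex -0.33 -0.062 -3.668
endloop
endfacet
facet normal 0.150 -0.415 0.897
outer loop
vertex -0.766 -0.388 -3.746
vertex -0.33 -0.062 -3.668
vertex -1.413 0.791 -3.093
endloop
endfacet
facet normal 0.508 -0.521 -0.686
outer loop
vertex -0.33 -0.062 -3.668
vertex -0.707 0.069 -4.047
vertex -0.27 0.394 -3.97
endloop
endfacet
facet normal 0.643 0.362 0.675
outer loop
vertex -0.33 -0.062 -3.668
vertex -0.27 0.394 -3.97
vertex -1.413 0.791 -3.093
endloop
endfacet
facet normal 0.363 -0.306 -0.880
outer loop
vertex 0.493 -1.554 -3.361
vertex 0.107 -1.154 -3.659
vertex 0.693 -1.121 -3.429
endloop
endfacet
facet normal 0.688 -0.209 0.695
outer loop
vertex 0.493 -1.554 -3.361
vertex 0.693 -1.121 -3.429
vertex -0.567 -0.586 -2.021
endloop
endfacet
facet normal 0.363 -0.306 -0.880
outer loop
vertex 0.693 -1.121 -3.429
vertex 0.107 -1.154 -3.659
vertex 0.55 -0.707 -3.632
endloop
endfacet
facet normal 0.735 0.486 0.473
outer loop
vertex 0.693 -1.121 -3.429
vertex 0.55 -0.707 -3.632
vertex -0.567 -0.586 -2.021
endloop
endfacet
facet normal 0.362 -0.306 -0.881
outer loop
vertex 0.55 -0.707 -3.632
vertex 0.107 -1.154 -3.659
vertex 0.148 -0.555 -3.85
endloop
endfacet
facet normal 0.289 0.949 0.129
outer loop
vertex 0.55 -0.707 -3.632
vertex 0.148 -0.555 -3.85
vertex -0.567 -0.586 -2.021
endloop
endfacet
facet normal 0.363 -0.306 -0.880
outer loop
vertex 0.148 -0.555 -3.85
vertex 0.107 -1.154 -3.659
vertex -0.278 -0.755 -3.956
endloop
endfacet
facet normal -0.393 0.909 -0.138
outer loop
vertex 0.148 -0.555 -3.85
vertex -0.278 -0.755 -3.956
vertex -0.567 -0.586 -2.021
endloop
endfacet
facet normal 0.362 -0.306 -0.880
outer loop
vertex -0.278 -0.755 -3.956
vertex 0.107 -1.154 -3.659
vertex -0.478 -1.188 -3.888
endloop
endfacet
facet normal -0.905 0.391 -0.169
outer loop
vertex -0.278 -0.755 -3.956
vertex -0.478 -1.188 -3.888
vertex -0.567 -0.586 -2.021
endloop
endfacet
facet normal 0.362 -0.306 -0.880
outer loop
vertex -0.478 -1.188 -3.888
vertex 0.107 -1.154 -3.659
vertex -0.336 -1.601 -3.686
endloop
endfacet
facet normal -0.952 -0.302 0.052
outer loop
vertex -0.478 -1.188 -3.888
vertex -0.336 -1.601 -3.686
vertex -0.567 -0.586 -2.021
endloop
endfacet
facet normal 0.362 -0.306 -0.881
outer loop
vertex -0.336 -1.601 -3.686
vertex 0.107 -1.154 -3.659
vertex 0.066 -1.753 -3.468
endloop
endfacet
facet normal -0.505 -0.766 0.397
outer loop
vertex -0.336 -1.601 -3.686
vertex 0.066 -1.753 -3.468
vertex -0.567 -0.586 -2.021
endloop
endfacet
facet normal 0.363 -0.306 -0.880
outer loop
vertex 0.066 -1.753 -3.468
vertex 0.107 -1.154 -3.659
vertex 0.493 -1.554 -3.361
endloop
endfacet
facet normal 0.173 -0.728 0.663
outer loop
vertex 0.066 -1.753 -3.468
vertex 0.493 -1.554 -3.361
vertex -0.567 -0.586 -2.021
endloop
endfacet
facet normal -0.779 -0.275 -0.564
outer loop
vertex -2.287 3.584 -3.87
vertex -2.606 3.716 -3.494
vertex -2.43 4.003 -3.877
endloop
endfacet
facet normal 0.694 0.225 -0.684
outer loop
vertex -2.287 3.584 -3.87
vertex -2.43 4.003 -3.877
vertex -0.994 4.284 -2.326
endloop
endfacet
facet normal -0.779 -0.275 -0.564
outer loop
vertex -2.43 4.003 -3.877
vertex -2.606 3.716 -3.494
vertex -2.705 4.205 -3.596
endloop
endfacet
facet normal 0.250 0.885 -0.392
outer loop
vertex -2.43 4.003 -3.877
vertex -2.705 4.205 -3.596
vertex -0.994 4.284 -2.326
endloop
endfacet
facet normal -0.778 -0.275 -0.565
outer loop
vertex -2.705 4.205 -3.596
vertex -2.606 3.716 -3.494
vertex -2.906 4.039 -3.238
endloop
endfacet
facet normal -0.255 0.924 0.285
outer loop
vertex -2.705 4.205 -3.596
vertex -2.906 4.039 -3.238
vertex -0.994 4.284 -2.326
endloop
endfacet
facet normal -0.778 -0.276 -0.564
outer loop
vertex -2.906 4.039 -3.238
vertex -2.606 3.716 -3.494
vertex -2.88 3.629 -3.073
endloop
endfacet
facet normal -0.441 0.311 0.842
outer loop
vertex -2.906 4.039 -3.238
vertex -2.88 3.629 -3.073
vertex -0.994 4.284 -2.326
endloop
endfacet
facet normal -0.779 -0.273 -0.564
outer loop
vertex -2.88 3.629 -3.073
vertex -2.606 3.716 -3.494
vertex -2.649 3.284 -3.225
endloop
endfacet
facet normal -0.169 -0.490 0.855
outer loop
vertex -2.88 3.629 -3.073
vertex -2.649 3.284 -3.225
vertex -0.994 4.284 -2.326
endloop
endfacet
facet normal -0.778 -0.275 -0.565
outer loop
vertex -2.649 3.284 -3.225
vertex -2.606 3.716 -3.494
vertex -2.384 3.264 -3.58
endloop
endfacet
facet normal 0.358 -0.878 0.317
outer loop
vertex -2.649 3.284 -3.225
vertex -2.384 3.264 -3.58
vertex -0.994 4.284 -2.326
endloop
endfacet
facet normal -0.779 -0.275 -0.564
outer loop
vertex -2.384 3.264 -3.58
vertex -2.606 3.716 -3.494
vertex -2.287 3.584 -3.87
endloop
endfacet
facet normal 0.743 -0.559 -0.369
outer loop
vertex -2.384 3.264 -3.58
vertex -2.287 3.584 -3.87
vertex -0.994 4.284 -2.326
endloop
endfacet

endsolid


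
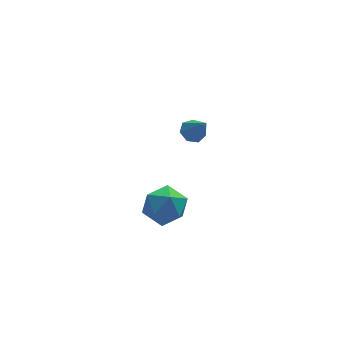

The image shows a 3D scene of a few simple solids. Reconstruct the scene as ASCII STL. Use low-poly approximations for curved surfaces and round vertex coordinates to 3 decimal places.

solid 
facet normal -0.947 -0.195 0.257
outer loop
vertex 0.047 -2.235 -1.588
vertex 0.316 -2.919 -1.116
vertex 0.254 -2.13 -0.747
endloop
endfacet
facet normal -0.851 0.505 0.146
outer loop
vertex 0.047 -2.235 -1.588
vertex 0.254 -2.13 -0.747
vertex 0.505 -1.537 -1.335
endloop
endfacet
facet normal -0.615 0.592 -0.521
outer loop
vertex 0.047 -2.235 -1.588
vertex 0.505 -1.537 -1.335
vertex 0.721 -1.958 -2.068
endloop
endfacet
facet normal -0.565 -0.053 -0.824
outer loop
vertex 0.047 -2.235 -1.588
vertex 0.721 -1.958 -2.068
vertex 0.604 -2.812 -1.933
endloop
endfacet
facet normal -0.770 -0.539 -0.342
outer loop
vertex 0.047 -2.235 -1.588
vertex 0.604 -2.812 -1.933
vertex 0.316 -2.919 -1.116
endloop
endfacet
facet normal -0.341 0.731 0.591
outer loop
vertex 0.505 -1.537 -1.335
vertex 0.254 -2.13 -0.747
vertex 1.056 -1.788 -0.707
endloop
endfacet
facet normal -0.496 -0.400 0.771
outer loop
vertex 0.254 -2.13 -0.747
vertex 0.316 -2.919 -1.116
vertex 0.939 -2.642 -0.572
endloop
endfacet
facet normal -0.209 -0.957 -0.199
outer loop
vertex 0.316 -2.919 -1.116
vertex 0.604 -2.812 -1.933
vertex 1.155 -3.063 -1.305
endloop
endfacet
facet normal 0.122 -0.171 -0.978
outer loop
vertex 0.604 -2.812 -1.933
vertex 0.721 -1.958 -2.068
vertex 1.406 -2.47 -1.893
endloop
endfacet
facet normal 0.039 0.871 -0.489
outer loop
vertex 0.721 -1.958 -2.068
vertex 0.505 -1.537 -1.335
vertex 1.344 -1.681 -1.524
endloop
endfacet
facet normal 0.565 0.053 0.824
outer loop
vertex 1.613 -2.365 -1.052
vertex 1.056 -1.788 -0.707
vertex 0.939 -2.642 -0.572
endloop
endfacet
facet normal 0.615 -0.592 0.521
outer loop
vertex 1.613 -2.365 -1.052
vertex 0.939 -2.642 -0.572
vertex 1.155 -3.063 -1.305
endloop
endfacet
facet normal 0.851 -0.505 -0.146
outer loop
vertex 1.613 -2.365 -1.052
vertex 1.155 -3.063 -1.305
vertex 1.406 -2.47 -1.893
endloop
endfacet
facet normal 0.947 0.195 -0.257
outer loop
vertex 1.613 -2.365 -1.052
vertex 1.406 -2.47 -1.893
vertex 1.344 -1.681 -1.524
endloop
endfacet
facet normal 0.770 0.539 0.342
outer loop
vertex 1.613 -2.365 -1.052
vertex 1.344 -1.681 -1.524
vertex 1.056 -1.788 -0.707
endloop
endfacet
facet normal -0.122 0.171 0.978
outer loop
vertex 0.939 -2.642 -0.572
vertex 1.056 -1.788 -0.707
vertex 0.254 -2.13 -0.747
endloop
endfacet
facet normal -0.039 -0.871 0.489
outer loop
vertex 1.155 -3.063 -1.305
vertex 0.939 -2.642 -0.572
vertex 0.316 -2.919 -1.116
endloop
endfacet
facet normal 0.341 -0.731 -0.591
outer loop
vertex 1.406 -2.47 -1.893
vertex 1.155 -3.063 -1.305
vertex 0.604 -2.812 -1.933
endloop
endfacet
facet normal 0.496 0.400 -0.771
outer loop
vertex 1.344 -1.681 -1.524
vertex 1.406 -2.47 -1.893
vertex 0.721 -1.958 -2.068
endloop
endfacet
facet normal 0.209 0.957 0.199
outer loop
vertex 1.056 -1.788 -0.707
vertex 1.344 -1.681 -1.524
vertex 0.505 -1.537 -1.335
endloop
endfacet
facet normal -0.258 0.556 -0.790
outer loop
vertex 3.489 2.284 -1.925
vertex 3.03 2.405 -1.69
vertex 3.493 2.661 -1.661
endloop
endfacet
facet normal 0.994 -0.068 0.082
outer loop
vertex 3.489 2.284 -1.925
vertex 3.493 2.661 -1.661
vertex 3.35 1.715 -0.71
endloop
endfacet
facet normal -0.258 0.556 -0.790
outer loop
vertex 3.493 2.661 -1.661
vertex 3.03 2.405 -1.69
vertex 3.148 2.845 -1.419
endloop
endfacet
facet normal 0.661 0.480 0.577
outer loop
vertex 3.493 2.661 -1.661
vertex 3.148 2.845 -1.419
vertex 3.35 1.715 -0.71
endloop
endfacet
facet normal -0.261 0.556 -0.789
outer loop
vertex 3.148 2.845 -1.419
vertex 3.03 2.405 -1.69
vertex 2.714 2.697 -1.38
endloop
endfacet
facet normal -0.100 0.516 0.851
outer loop
vertex 3.148 2.845 -1.419
vertex 2.714 2.697 -1.38
vertex 3.35 1.715 -0.71
endloop
endfacet
facet normal -0.259 0.557 -0.789
outer loop
vertex 2.714 2.697 -1.38
vertex 3.03 2.405 -1.69
vertex 2.518 2.33 -1.575
endloop
endfacet
facet normal -0.716 0.012 0.698
outer loop
vertex 2.714 2.697 -1.38
vertex 2.518 2.33 -1.575
vertex 3.35 1.715 -0.71
endloop
endfacet
facet normal -0.259 0.556 -0.790
outer loop
vertex 2.518 2.33 -1.575
vertex 3.03 2.405 -1.69
vertex 2.707 2.019 -1.856
endloop
endfacet
facet normal -0.723 -0.650 0.233
outer loop
vertex 2.518 2.33 -1.575
vertex 2.707 2.019 -1.856
vertex 3.35 1.715 -0.71
endloop
endfacet
facet normal -0.259 0.556 -0.789
outer loop
vertex 2.707 2.019 -1.856
vertex 3.03 2.405 -1.69
vertex 3.139 1.999 -2.012
endloop
endfacet
facet normal -0.115 -0.974 -0.194
outer loop
vertex 2.707 2.019 -1.856
vertex 3.139 1.999 -2.012
vertex 3.35 1.715 -0.71
endloop
endfacet
facet normal -0.257 0.557 -0.790
outer loop
vertex 3.139 1.999 -2.012
vertex 3.03 2.405 -1.69
vertex 3.489 2.284 -1.925
endloop
endfacet
facet normal 0.648 -0.716 -0.261
outer loop
vertex 3.139 1.999 -2.012
vertex 3.489 2.284 -1.925
vertex 3.35 1.715 -0.71
endloop
endfacet

endsolid
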